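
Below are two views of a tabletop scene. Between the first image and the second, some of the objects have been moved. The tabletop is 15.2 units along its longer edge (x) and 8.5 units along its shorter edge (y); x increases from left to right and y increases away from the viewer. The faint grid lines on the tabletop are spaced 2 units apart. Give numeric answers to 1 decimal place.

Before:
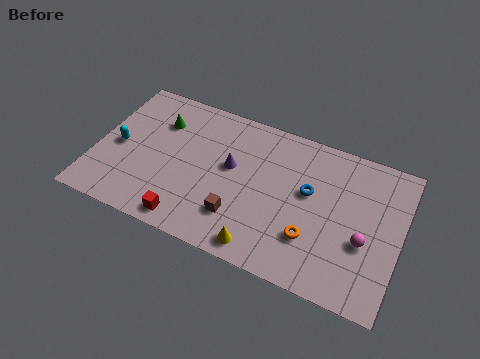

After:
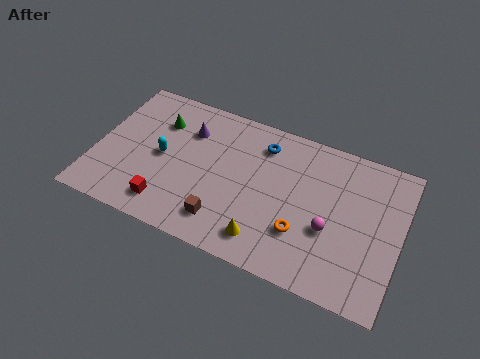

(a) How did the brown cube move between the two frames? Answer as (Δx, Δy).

(-0.7, -0.5)

The brown cube was at about (7.4, 2.2) and moved to about (6.7, 1.7).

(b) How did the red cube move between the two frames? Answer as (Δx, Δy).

(-1.1, 0.5)

The red cube started near (5.0, 1.0) and ended near (3.9, 1.5).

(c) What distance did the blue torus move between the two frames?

3.1

The blue torus moved from about (10.6, 5.0) to (8.1, 6.8), a distance of √(2.5² + 1.8²) ≈ 3.1.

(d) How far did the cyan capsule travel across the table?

2.2

The cyan capsule was near (1.1, 4.0) before and (3.3, 4.2) after, so it travelled √(2.2² + 0.2²) ≈ 2.2 units.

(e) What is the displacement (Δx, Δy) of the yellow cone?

(0.1, 0.5)

The yellow cone was at about (8.7, 1.0) and moved to about (8.8, 1.5).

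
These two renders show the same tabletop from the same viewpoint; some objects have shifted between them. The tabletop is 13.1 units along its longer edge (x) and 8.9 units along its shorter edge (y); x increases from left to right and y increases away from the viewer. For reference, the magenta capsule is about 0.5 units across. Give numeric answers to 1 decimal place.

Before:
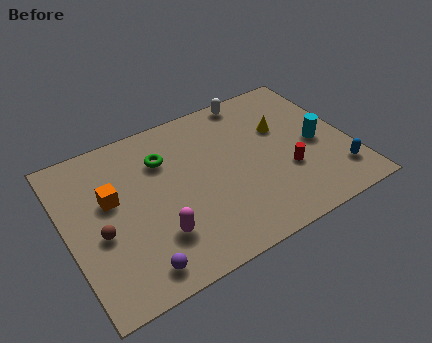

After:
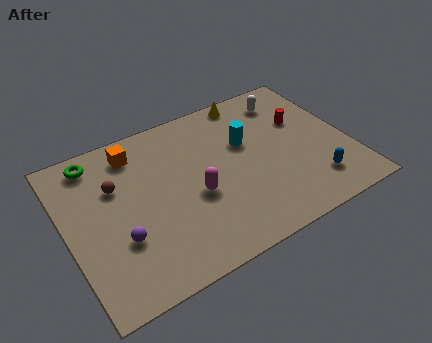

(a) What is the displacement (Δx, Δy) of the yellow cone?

(-1.1, 2.4)

From the two frames, the yellow cone sits at roughly (10.2, 5.7) before and (9.1, 8.1) after.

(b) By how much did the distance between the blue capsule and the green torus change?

+2.3

They were about 8.7 units apart before and 11.0 after — 2.3 units further apart.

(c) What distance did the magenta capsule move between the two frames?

2.4

From (3.8, 2.4) to (5.8, 3.7), the magenta capsule covered √(2.0² + 1.3²) ≈ 2.4 units.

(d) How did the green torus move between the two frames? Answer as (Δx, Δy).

(-3.0, 1.3)

From the two frames, the green torus sits at roughly (4.7, 6.4) before and (1.7, 7.7) after.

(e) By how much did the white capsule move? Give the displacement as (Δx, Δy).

(1.6, -0.8)

The white capsule started near (9.2, 8.1) and ended near (10.8, 7.3).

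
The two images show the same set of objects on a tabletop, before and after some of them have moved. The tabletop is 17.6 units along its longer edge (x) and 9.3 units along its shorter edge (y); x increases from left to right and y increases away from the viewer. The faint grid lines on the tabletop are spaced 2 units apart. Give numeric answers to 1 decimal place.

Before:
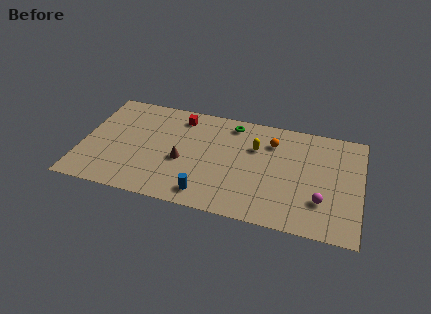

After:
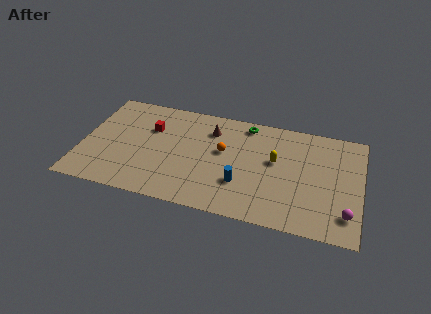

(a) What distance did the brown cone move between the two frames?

3.6

The brown cone moved from about (6.4, 3.9) to (8.0, 7.1), a distance of √(1.6² + 3.2²) ≈ 3.6.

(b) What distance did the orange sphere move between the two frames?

3.4

From (11.9, 7.0) to (8.9, 5.4), the orange sphere covered √(3.0² + 1.6²) ≈ 3.4 units.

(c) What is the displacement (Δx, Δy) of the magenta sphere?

(1.6, -0.7)

The magenta sphere started near (15.2, 2.7) and ended near (16.8, 2.0).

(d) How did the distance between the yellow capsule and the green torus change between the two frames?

+1.1

The distance was about 2.3 in the first image and 3.4 in the second, so they moved 1.1 units further apart.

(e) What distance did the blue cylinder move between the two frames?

2.6

From (8.1, 1.4) to (10.2, 2.9), the blue cylinder covered √(2.1² + 1.5²) ≈ 2.6 units.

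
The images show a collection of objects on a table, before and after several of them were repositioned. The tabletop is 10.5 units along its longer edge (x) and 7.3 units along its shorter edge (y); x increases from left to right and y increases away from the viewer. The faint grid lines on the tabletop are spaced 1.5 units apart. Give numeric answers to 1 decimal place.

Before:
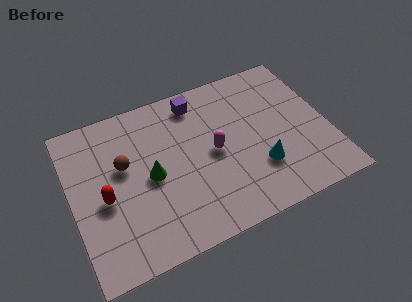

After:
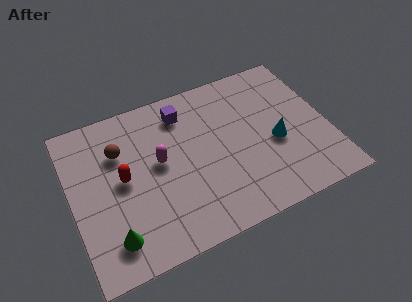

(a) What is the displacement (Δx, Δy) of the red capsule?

(0.8, 0.6)

The red capsule started near (1.3, 3.2) and ended near (2.1, 3.8).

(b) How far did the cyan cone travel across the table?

1.2

From (7.5, 2.2) to (8.3, 3.1), the cyan cone covered √(0.8² + 0.9²) ≈ 1.2 units.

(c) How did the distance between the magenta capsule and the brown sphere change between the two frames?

-1.8

The distance was about 3.7 in the first image and 1.9 in the second, so they moved 1.8 units closer together.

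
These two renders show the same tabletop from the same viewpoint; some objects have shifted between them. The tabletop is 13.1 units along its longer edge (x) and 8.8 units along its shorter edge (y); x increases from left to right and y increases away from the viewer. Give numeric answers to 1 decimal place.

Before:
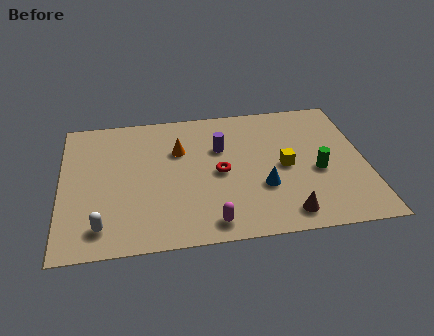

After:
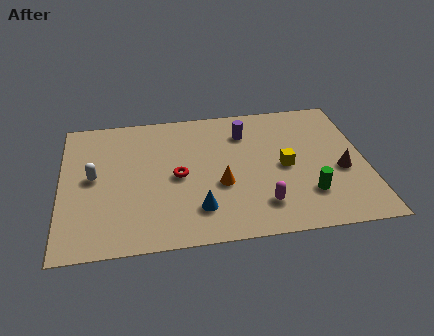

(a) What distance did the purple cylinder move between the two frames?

1.4

The purple cylinder moved from about (6.9, 5.8) to (8.0, 6.7), a distance of √(1.1² + 0.9²) ≈ 1.4.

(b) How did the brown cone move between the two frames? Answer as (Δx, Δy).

(2.5, 2.4)

The brown cone was at about (9.5, 1.2) and moved to about (12.0, 3.6).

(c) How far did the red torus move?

1.8

From (6.8, 4.2) to (5.0, 4.2), the red torus covered √(1.8² + 0.0²) ≈ 1.8 units.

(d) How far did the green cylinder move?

1.5

The green cylinder moved from about (11.0, 3.7) to (10.5, 2.3), a distance of √(0.5² + 1.4²) ≈ 1.5.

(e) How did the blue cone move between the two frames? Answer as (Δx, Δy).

(-2.8, -1.0)

The blue cone started near (8.6, 3.0) and ended near (5.8, 2.0).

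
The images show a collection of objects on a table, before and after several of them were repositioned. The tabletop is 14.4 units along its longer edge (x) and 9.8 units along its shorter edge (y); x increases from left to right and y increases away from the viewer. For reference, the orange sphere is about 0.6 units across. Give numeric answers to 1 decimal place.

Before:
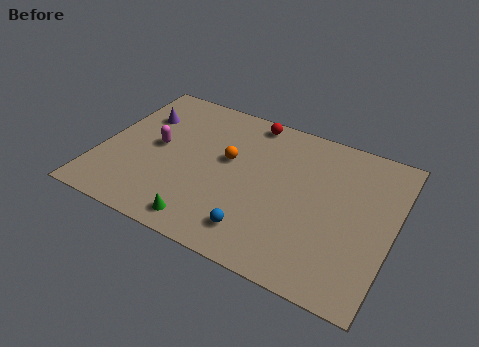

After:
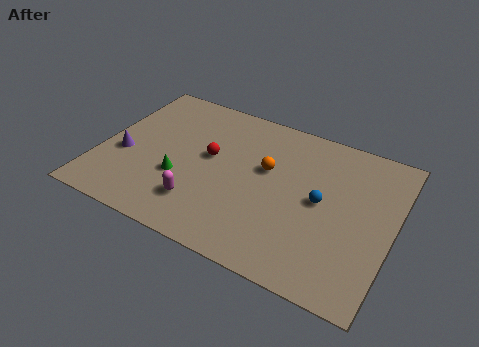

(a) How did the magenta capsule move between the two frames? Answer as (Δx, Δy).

(2.6, -2.8)

The magenta capsule started near (2.7, 5.1) and ended near (5.3, 2.3).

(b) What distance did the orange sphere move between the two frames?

1.9

From (6.2, 5.7) to (8.1, 5.9), the orange sphere covered √(1.9² + 0.2²) ≈ 1.9 units.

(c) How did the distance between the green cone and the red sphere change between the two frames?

-5.4

Before: roughly 7.7 units apart; after: 2.3. That's 5.4 units closer together.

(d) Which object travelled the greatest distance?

the blue sphere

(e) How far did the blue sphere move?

4.2

The blue sphere was near (8.2, 1.8) before and (10.9, 5.0) after, so it travelled √(2.7² + 3.2²) ≈ 4.2 units.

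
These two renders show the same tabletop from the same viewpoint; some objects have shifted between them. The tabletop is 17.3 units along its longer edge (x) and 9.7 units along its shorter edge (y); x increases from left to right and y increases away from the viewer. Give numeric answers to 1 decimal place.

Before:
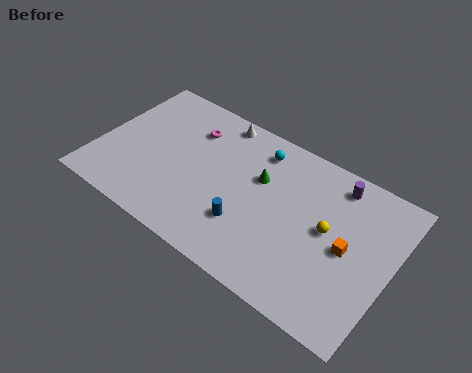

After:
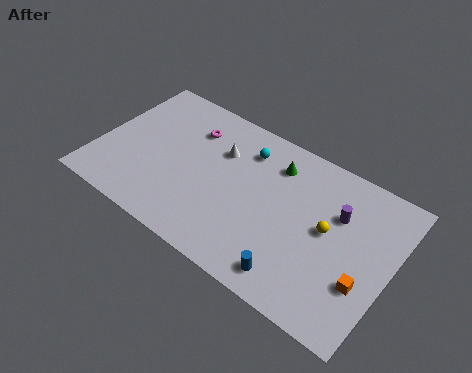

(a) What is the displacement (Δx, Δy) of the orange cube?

(1.2, -1.5)

The orange cube was at about (14.8, 4.7) and moved to about (16.0, 3.2).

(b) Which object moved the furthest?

the blue cylinder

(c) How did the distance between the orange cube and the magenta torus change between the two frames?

+1.6

They were about 10.1 units apart before and 11.7 after — 1.6 units further apart.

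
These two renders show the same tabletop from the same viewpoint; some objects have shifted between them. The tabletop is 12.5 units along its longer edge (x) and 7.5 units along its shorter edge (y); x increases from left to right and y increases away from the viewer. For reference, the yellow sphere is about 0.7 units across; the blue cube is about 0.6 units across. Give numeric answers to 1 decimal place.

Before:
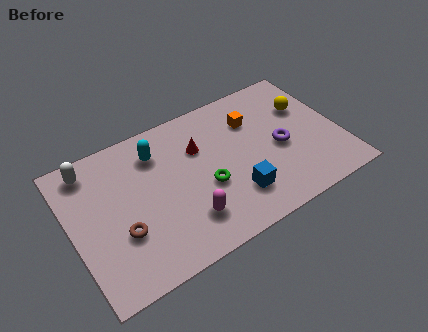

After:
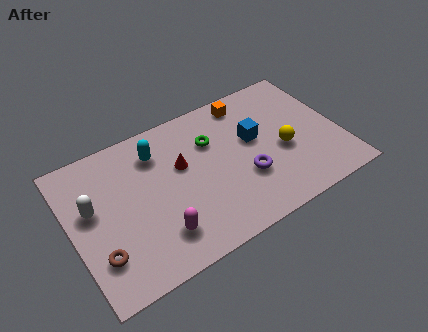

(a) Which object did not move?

the cyan capsule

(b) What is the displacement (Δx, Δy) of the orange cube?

(-0.1, 1.1)

The orange cube was at about (8.7, 5.4) and moved to about (8.6, 6.5).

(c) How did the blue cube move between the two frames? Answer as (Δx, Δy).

(1.3, 2.5)

The blue cube was at about (7.3, 1.9) and moved to about (8.6, 4.4).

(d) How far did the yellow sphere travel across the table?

2.3

From (11.2, 5.0) to (9.8, 3.2), the yellow sphere covered √(1.4² + 1.8²) ≈ 2.3 units.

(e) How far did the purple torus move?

2.0

The purple torus was near (9.7, 3.4) before and (7.9, 2.6) after, so it travelled √(1.8² + 0.8²) ≈ 2.0 units.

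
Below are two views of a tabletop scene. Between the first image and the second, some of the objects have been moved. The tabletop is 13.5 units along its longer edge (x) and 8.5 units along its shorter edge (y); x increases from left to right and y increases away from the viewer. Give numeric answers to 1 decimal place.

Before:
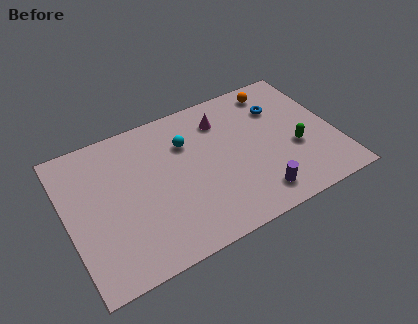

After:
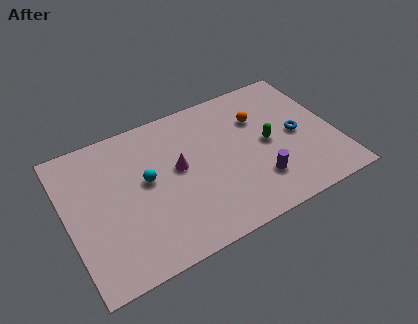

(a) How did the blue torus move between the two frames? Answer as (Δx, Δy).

(0.6, -2.0)

From the two frames, the blue torus sits at roughly (11.0, 6.1) before and (11.6, 4.1) after.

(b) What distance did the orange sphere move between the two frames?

1.8

From (11.0, 7.3) to (9.9, 5.9), the orange sphere covered √(1.1² + 1.4²) ≈ 1.8 units.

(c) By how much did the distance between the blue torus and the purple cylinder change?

-2.1

The distance was about 5.1 in the first image and 3.0 in the second, so they moved 2.1 units closer together.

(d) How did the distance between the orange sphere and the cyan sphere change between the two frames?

+1.0

They were about 5.0 units apart before and 6.0 after — 1.0 units further apart.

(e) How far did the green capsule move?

1.6

The green capsule moved from about (11.4, 3.3) to (10.1, 4.2), a distance of √(1.3² + 0.9²) ≈ 1.6.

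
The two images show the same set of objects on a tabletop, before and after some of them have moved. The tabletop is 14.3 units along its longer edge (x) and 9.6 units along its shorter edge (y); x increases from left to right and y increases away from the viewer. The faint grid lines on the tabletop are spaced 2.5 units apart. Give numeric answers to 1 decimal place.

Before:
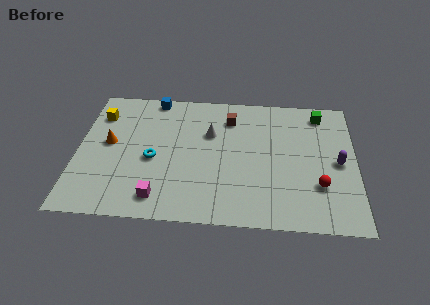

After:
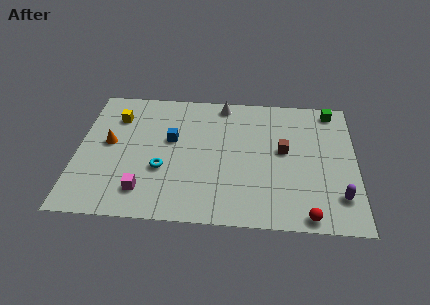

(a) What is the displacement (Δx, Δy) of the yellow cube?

(0.9, -0.1)

The yellow cube started near (1.0, 7.3) and ended near (1.9, 7.2).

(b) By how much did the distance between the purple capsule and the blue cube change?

-1.2

The distance was about 10.5 in the first image and 9.3 in the second, so they moved 1.2 units closer together.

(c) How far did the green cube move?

0.7

The green cube moved from about (12.5, 8.2) to (13.1, 8.5), a distance of √(0.6² + 0.3²) ≈ 0.7.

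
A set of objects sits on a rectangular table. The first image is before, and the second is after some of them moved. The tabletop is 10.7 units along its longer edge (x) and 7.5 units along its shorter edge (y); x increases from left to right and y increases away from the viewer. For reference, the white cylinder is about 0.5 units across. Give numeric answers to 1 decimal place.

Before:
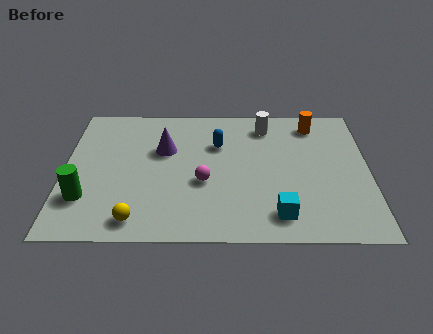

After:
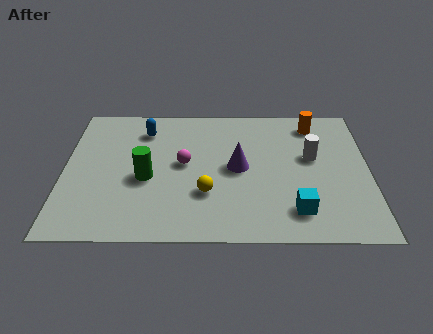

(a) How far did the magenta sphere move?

1.2

The magenta sphere was near (4.9, 3.0) before and (4.2, 4.0) after, so it travelled √(0.7² + 1.0²) ≈ 1.2 units.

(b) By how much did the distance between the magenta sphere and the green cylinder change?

-2.7

They were about 4.2 units apart before and 1.5 after — 2.7 units closer together.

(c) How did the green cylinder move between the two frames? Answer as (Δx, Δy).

(2.1, 1.1)

The green cylinder was at about (0.8, 2.1) and moved to about (2.9, 3.2).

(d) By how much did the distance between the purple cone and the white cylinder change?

-1.2

Before: roughly 3.9 units apart; after: 2.7. That's 1.2 units closer together.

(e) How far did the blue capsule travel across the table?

2.7

The blue capsule was near (5.4, 5.1) before and (2.8, 5.9) after, so it travelled √(2.6² + 0.8²) ≈ 2.7 units.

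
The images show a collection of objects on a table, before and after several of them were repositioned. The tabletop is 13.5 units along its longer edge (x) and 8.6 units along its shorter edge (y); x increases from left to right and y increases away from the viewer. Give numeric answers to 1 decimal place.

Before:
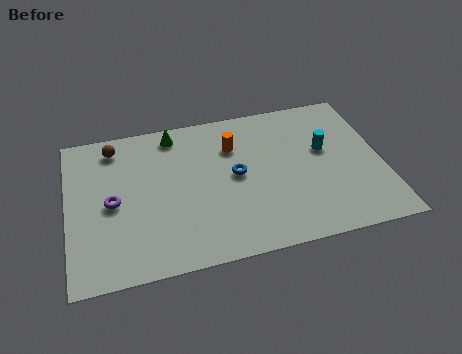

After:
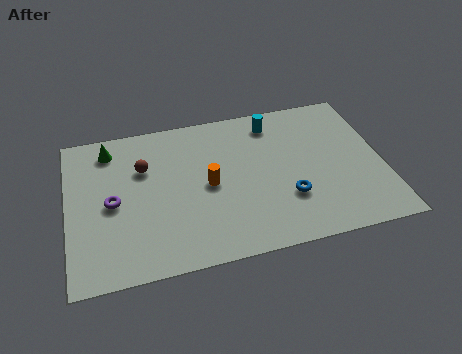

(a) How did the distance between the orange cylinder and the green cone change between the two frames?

+2.3

They were about 2.8 units apart before and 5.1 after — 2.3 units further apart.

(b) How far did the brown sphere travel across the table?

1.9

The brown sphere moved from about (2.1, 7.3) to (3.3, 5.8), a distance of √(1.2² + 1.5²) ≈ 1.9.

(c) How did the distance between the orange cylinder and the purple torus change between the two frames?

-1.6

They were about 5.7 units apart before and 4.1 after — 1.6 units closer together.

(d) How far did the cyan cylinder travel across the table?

3.0

The cyan cylinder moved from about (11.1, 5.1) to (9.0, 7.2), a distance of √(2.1² + 2.1²) ≈ 3.0.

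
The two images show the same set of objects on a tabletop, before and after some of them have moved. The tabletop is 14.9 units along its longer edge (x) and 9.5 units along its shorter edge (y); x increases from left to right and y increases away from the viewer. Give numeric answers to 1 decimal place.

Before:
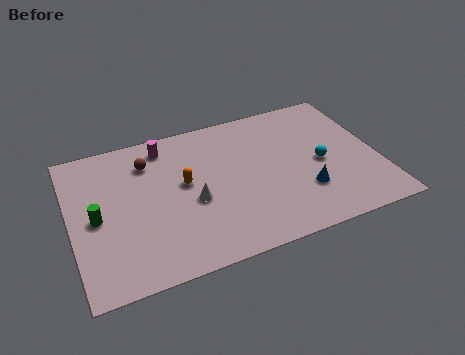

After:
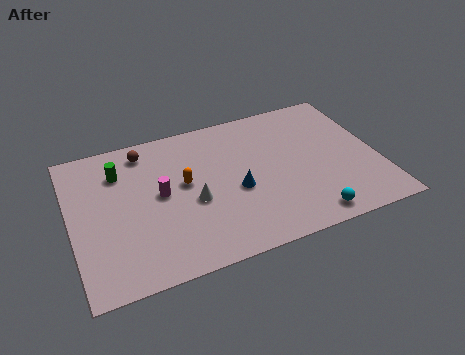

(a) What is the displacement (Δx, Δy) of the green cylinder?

(1.3, 2.6)

The green cylinder was at about (1.2, 4.5) and moved to about (2.5, 7.1).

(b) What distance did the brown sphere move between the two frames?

0.8

From (3.9, 7.3) to (3.8, 8.1), the brown sphere covered √(0.1² + 0.8²) ≈ 0.8 units.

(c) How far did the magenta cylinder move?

3.1

From (4.8, 8.1) to (4.3, 5.0), the magenta cylinder covered √(0.5² + 3.1²) ≈ 3.1 units.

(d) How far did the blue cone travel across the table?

3.4

From (11.1, 2.8) to (7.9, 4.0), the blue cone covered √(3.2² + 1.2²) ≈ 3.4 units.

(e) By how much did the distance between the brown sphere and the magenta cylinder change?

+1.9

Before: roughly 1.2 units apart; after: 3.1. That's 1.9 units further apart.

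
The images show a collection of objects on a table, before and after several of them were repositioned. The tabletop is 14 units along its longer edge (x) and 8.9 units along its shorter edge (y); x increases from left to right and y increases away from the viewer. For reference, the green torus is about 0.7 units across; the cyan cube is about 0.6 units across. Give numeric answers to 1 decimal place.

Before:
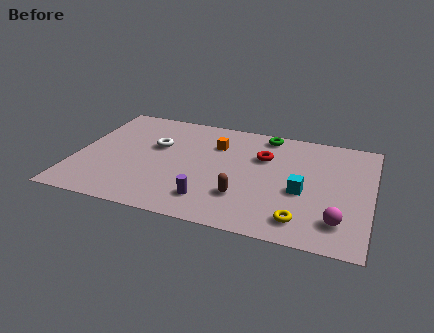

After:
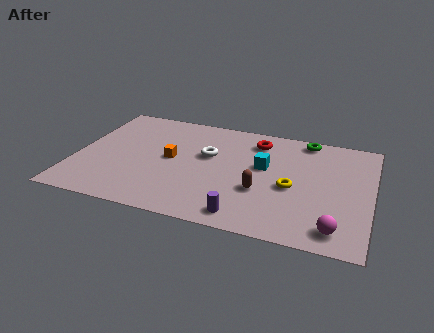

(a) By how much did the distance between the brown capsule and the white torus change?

-1.8

Before: roughly 5.3 units apart; after: 3.5. That's 1.8 units closer together.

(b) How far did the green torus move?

1.9

The green torus moved from about (8.8, 7.9) to (10.7, 8.0), a distance of √(1.9² + 0.1²) ≈ 1.9.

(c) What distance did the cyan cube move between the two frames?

2.4

From (10.8, 3.7) to (8.9, 5.2), the cyan cube covered √(1.9² + 1.5²) ≈ 2.4 units.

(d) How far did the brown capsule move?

1.1

From (8.1, 2.5) to (8.9, 3.2), the brown capsule covered √(0.8² + 0.7²) ≈ 1.1 units.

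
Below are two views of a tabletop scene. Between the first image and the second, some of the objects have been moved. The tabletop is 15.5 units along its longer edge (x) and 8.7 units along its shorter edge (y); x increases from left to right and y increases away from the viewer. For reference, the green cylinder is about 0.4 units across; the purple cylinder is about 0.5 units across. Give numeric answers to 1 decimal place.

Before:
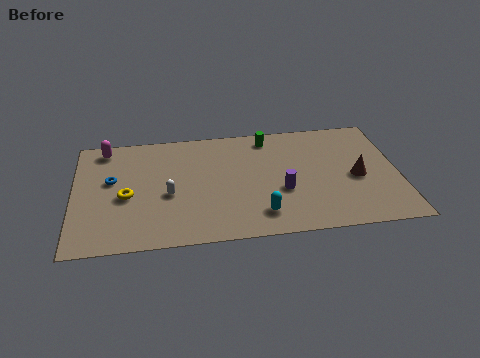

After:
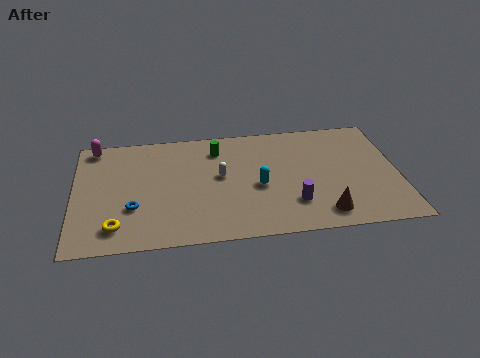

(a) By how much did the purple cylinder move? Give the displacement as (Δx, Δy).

(0.5, -1.0)

From the two frames, the purple cylinder sits at roughly (9.9, 3.3) before and (10.4, 2.3) after.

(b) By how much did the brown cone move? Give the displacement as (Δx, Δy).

(-1.7, -2.5)

The brown cone was at about (13.5, 3.9) and moved to about (11.8, 1.4).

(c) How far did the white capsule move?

2.7

From (4.5, 3.7) to (7.0, 4.8), the white capsule covered √(2.5² + 1.1²) ≈ 2.7 units.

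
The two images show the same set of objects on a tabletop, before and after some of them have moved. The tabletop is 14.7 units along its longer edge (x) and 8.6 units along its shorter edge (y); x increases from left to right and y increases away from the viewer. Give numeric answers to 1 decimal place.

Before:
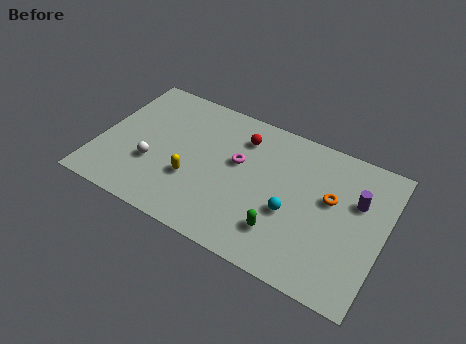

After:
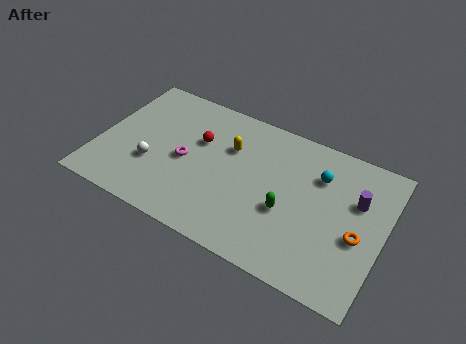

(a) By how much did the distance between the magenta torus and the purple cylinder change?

+2.7

The distance was about 6.1 in the first image and 8.8 in the second, so they moved 2.7 units further apart.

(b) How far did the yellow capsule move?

3.2

The yellow capsule was near (5.0, 3.0) before and (6.6, 5.8) after, so it travelled √(1.6² + 2.8²) ≈ 3.2 units.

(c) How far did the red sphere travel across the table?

2.4

The red sphere moved from about (7.1, 6.7) to (5.0, 5.5), a distance of √(2.1² + 1.2²) ≈ 2.4.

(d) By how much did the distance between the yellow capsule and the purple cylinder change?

-2.0

The distance was about 8.6 in the first image and 6.6 in the second, so they moved 2.0 units closer together.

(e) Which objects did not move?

the purple cylinder and the white sphere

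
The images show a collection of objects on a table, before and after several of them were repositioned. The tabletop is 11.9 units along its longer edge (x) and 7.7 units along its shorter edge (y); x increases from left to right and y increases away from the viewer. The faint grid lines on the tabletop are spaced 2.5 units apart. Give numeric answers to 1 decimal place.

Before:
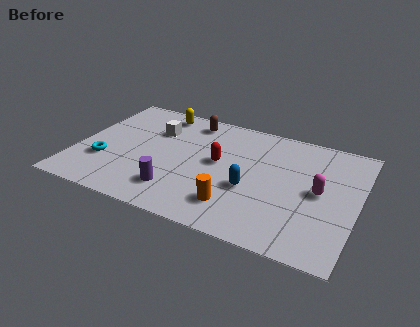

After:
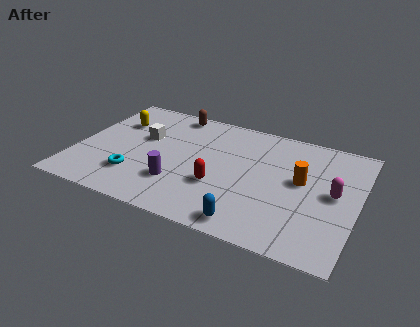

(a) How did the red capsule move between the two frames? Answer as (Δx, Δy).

(0.2, -1.5)

From the two frames, the red capsule sits at roughly (6.0, 4.2) before and (6.2, 2.7) after.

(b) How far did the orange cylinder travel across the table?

3.6

The orange cylinder moved from about (7.0, 1.7) to (9.5, 4.3), a distance of √(2.5² + 2.6²) ≈ 3.6.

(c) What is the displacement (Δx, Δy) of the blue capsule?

(0.2, -2.1)

From the two frames, the blue capsule sits at roughly (7.5, 3.0) before and (7.7, 0.9) after.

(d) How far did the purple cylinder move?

0.5

The purple cylinder was near (4.5, 1.7) before and (4.5, 2.2) after, so it travelled √(0.0² + 0.5²) ≈ 0.5 units.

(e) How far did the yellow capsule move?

2.1

The yellow capsule was near (3.1, 6.7) before and (1.4, 5.4) after, so it travelled √(1.7² + 1.3²) ≈ 2.1 units.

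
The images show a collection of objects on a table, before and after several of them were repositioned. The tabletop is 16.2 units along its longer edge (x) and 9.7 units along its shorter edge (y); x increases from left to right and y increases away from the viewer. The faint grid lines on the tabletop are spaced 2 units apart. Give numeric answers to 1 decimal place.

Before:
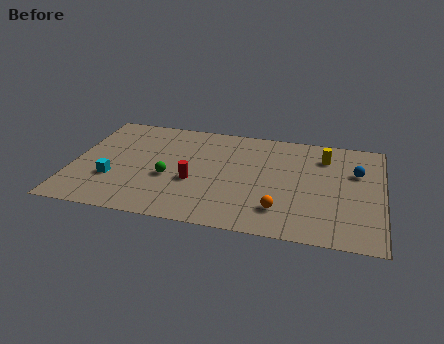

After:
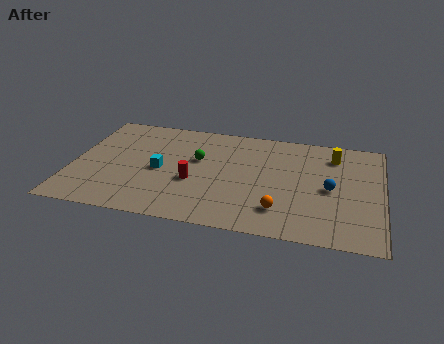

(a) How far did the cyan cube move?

2.7

From (2.2, 3.2) to (4.6, 4.5), the cyan cube covered √(2.4² + 1.3²) ≈ 2.7 units.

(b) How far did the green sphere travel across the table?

2.4

The green sphere was near (5.1, 3.9) before and (6.5, 5.9) after, so it travelled √(1.4² + 2.0²) ≈ 2.4 units.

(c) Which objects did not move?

the red cylinder and the orange sphere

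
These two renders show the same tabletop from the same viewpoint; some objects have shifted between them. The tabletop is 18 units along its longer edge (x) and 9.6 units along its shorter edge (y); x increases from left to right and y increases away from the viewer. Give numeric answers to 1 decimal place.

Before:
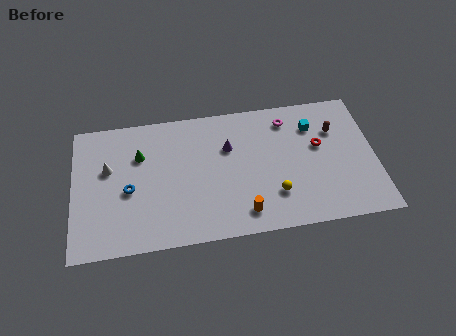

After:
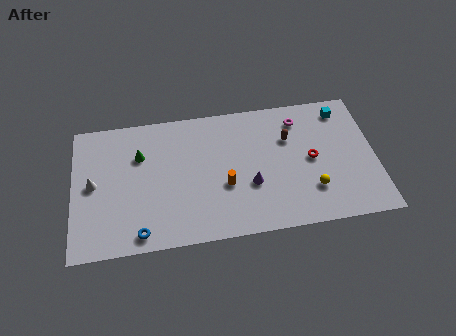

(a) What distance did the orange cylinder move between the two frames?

2.3

From (10.0, 1.6) to (9.0, 3.7), the orange cylinder covered √(1.0² + 2.1²) ≈ 2.3 units.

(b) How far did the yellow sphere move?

2.2

From (11.9, 2.6) to (14.1, 2.6), the yellow sphere covered √(2.2² + 0.0²) ≈ 2.2 units.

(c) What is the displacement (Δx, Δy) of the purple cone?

(1.2, -2.9)

The purple cone started near (9.3, 6.4) and ended near (10.5, 3.5).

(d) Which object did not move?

the green cone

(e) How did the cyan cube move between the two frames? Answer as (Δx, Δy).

(1.8, 0.9)

From the two frames, the cyan cube sits at roughly (14.4, 7.2) before and (16.2, 8.1) after.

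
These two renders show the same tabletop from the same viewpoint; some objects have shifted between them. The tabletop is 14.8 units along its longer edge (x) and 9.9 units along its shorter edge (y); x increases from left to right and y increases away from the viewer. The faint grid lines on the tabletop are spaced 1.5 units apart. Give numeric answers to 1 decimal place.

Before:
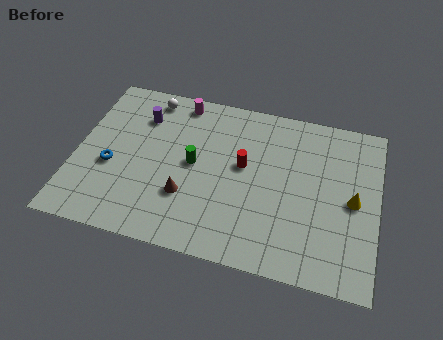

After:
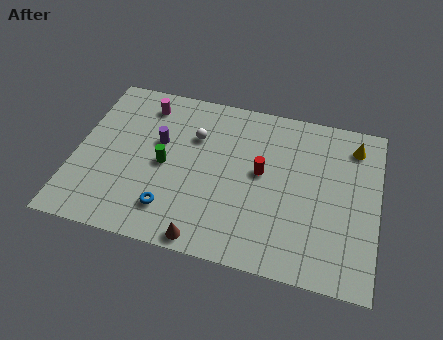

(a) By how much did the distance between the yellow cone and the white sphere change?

-3.1

The distance was about 11.0 in the first image and 7.9 in the second, so they moved 3.1 units closer together.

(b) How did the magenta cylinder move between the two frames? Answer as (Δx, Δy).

(-1.7, -0.6)

The magenta cylinder was at about (4.8, 8.8) and moved to about (3.1, 8.2).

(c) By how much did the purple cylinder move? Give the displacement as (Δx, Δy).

(1.0, -1.4)

The purple cylinder was at about (3.0, 7.4) and moved to about (4.0, 6.0).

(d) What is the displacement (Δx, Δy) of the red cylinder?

(0.9, -0.2)

The red cylinder was at about (8.2, 5.6) and moved to about (9.1, 5.4).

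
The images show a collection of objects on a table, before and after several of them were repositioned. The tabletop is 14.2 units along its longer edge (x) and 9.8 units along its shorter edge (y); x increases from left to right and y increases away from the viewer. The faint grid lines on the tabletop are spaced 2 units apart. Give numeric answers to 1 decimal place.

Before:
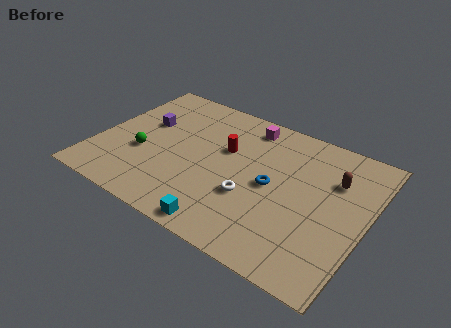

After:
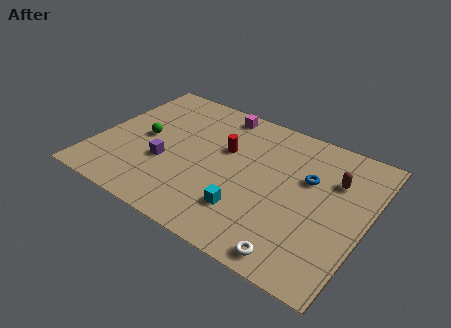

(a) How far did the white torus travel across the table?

3.8

From (8.4, 3.5) to (11.2, 1.0), the white torus covered √(2.8² + 2.5²) ≈ 3.8 units.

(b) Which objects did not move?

the red cylinder and the brown capsule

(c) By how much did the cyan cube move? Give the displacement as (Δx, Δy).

(0.9, 1.6)

The cyan cube started near (7.5, 0.9) and ended near (8.4, 2.5).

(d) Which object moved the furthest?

the white torus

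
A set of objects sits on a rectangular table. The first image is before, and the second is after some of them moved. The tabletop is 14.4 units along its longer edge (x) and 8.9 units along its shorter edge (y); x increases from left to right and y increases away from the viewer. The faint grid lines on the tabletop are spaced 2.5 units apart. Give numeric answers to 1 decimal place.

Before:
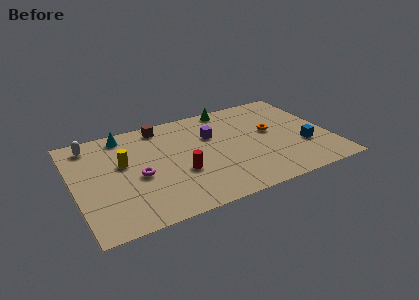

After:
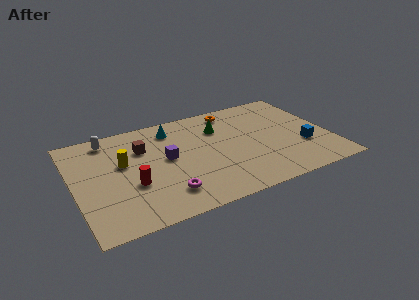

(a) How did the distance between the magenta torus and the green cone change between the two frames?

-1.3

Before: roughly 7.1 units apart; after: 5.8. That's 1.3 units closer together.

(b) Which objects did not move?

the blue cube and the yellow cylinder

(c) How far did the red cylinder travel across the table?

2.7

From (5.8, 3.3) to (3.1, 3.3), the red cylinder covered √(2.7² + 0.0²) ≈ 2.7 units.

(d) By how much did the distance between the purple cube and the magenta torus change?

-1.9

Before: roughly 4.8 units apart; after: 2.9. That's 1.9 units closer together.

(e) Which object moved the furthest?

the orange torus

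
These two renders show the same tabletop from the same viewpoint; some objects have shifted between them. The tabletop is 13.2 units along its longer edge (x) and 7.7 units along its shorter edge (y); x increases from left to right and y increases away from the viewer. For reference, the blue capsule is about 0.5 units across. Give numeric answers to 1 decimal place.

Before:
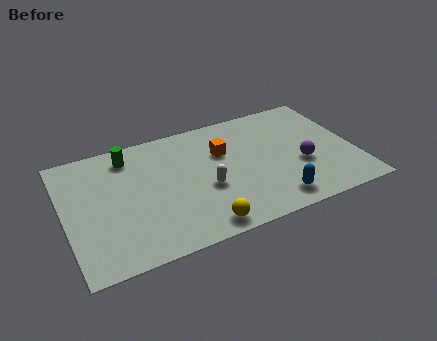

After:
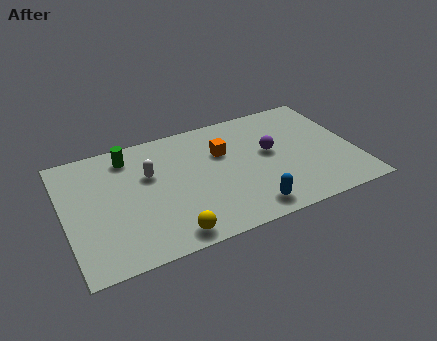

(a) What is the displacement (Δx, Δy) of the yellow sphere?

(-1.4, 0.0)

From the two frames, the yellow sphere sits at roughly (5.8, 0.9) before and (4.4, 0.9) after.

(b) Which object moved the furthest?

the white capsule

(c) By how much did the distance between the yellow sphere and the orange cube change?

+0.6

They were about 4.5 units apart before and 5.1 after — 0.6 units further apart.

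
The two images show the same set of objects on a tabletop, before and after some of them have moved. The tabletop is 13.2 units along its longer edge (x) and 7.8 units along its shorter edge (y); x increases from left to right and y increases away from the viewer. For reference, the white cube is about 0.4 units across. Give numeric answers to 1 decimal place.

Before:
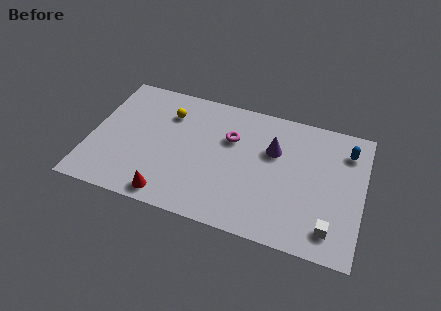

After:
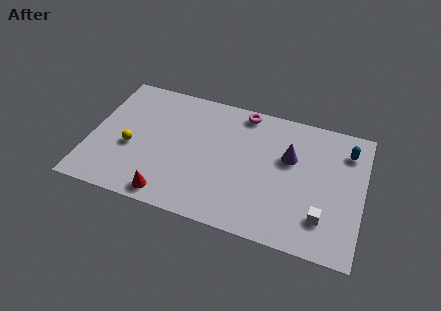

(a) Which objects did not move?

the red cone and the blue capsule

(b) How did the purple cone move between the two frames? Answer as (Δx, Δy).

(0.8, -0.2)

The purple cone was at about (8.8, 5.1) and moved to about (9.6, 4.9).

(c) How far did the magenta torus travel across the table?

1.9

From (6.7, 5.2) to (7.2, 7.0), the magenta torus covered √(0.5² + 1.8²) ≈ 1.9 units.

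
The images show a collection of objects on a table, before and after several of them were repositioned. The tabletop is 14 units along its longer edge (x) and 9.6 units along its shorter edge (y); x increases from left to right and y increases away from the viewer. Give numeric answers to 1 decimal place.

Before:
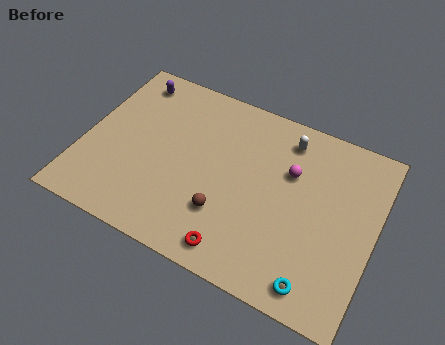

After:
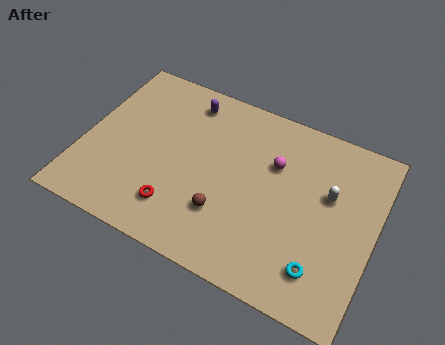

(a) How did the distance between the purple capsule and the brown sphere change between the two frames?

-1.7

The distance was about 7.6 in the first image and 5.9 in the second, so they moved 1.7 units closer together.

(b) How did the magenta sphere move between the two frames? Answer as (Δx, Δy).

(-0.8, 0.1)

The magenta sphere started near (9.8, 6.3) and ended near (9.0, 6.4).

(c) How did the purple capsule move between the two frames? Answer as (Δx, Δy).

(2.8, -0.1)

From the two frames, the purple capsule sits at roughly (1.7, 8.2) before and (4.5, 8.1) after.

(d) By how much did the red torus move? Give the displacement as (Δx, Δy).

(-3.0, 0.9)

The red torus was at about (7.9, 1.2) and moved to about (4.9, 2.1).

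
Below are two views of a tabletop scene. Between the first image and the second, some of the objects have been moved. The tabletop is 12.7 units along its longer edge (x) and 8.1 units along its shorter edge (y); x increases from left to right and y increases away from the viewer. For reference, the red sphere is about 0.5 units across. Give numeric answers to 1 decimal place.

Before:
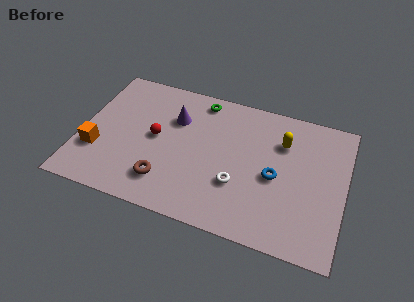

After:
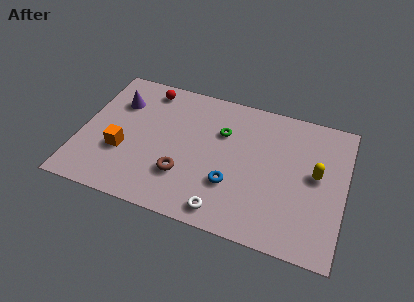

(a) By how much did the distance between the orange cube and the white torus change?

-1.4

The distance was about 6.8 in the first image and 5.4 in the second, so they moved 1.4 units closer together.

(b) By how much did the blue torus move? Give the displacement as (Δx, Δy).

(-2.0, -1.1)

The blue torus started near (9.4, 3.7) and ended near (7.4, 2.6).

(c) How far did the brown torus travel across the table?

1.0

From (4.3, 1.8) to (5.1, 2.4), the brown torus covered √(0.8² + 0.6²) ≈ 1.0 units.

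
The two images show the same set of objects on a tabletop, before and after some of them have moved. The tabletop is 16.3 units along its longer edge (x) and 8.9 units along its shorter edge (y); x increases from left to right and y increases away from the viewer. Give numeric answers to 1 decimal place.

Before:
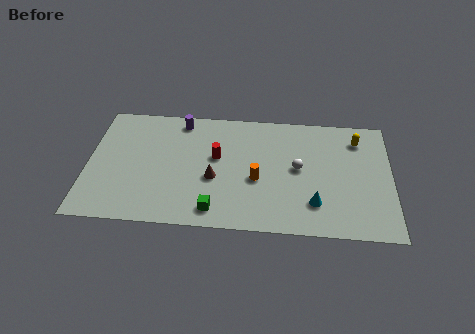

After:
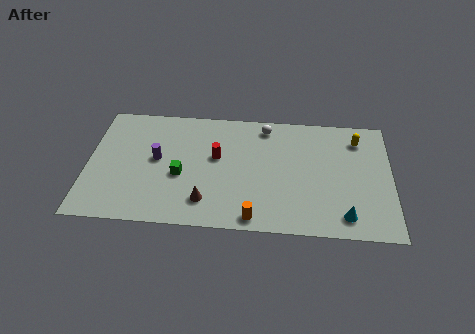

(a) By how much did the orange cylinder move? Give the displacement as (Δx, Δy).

(-0.1, -2.8)

The orange cylinder was at about (9.1, 3.7) and moved to about (9.0, 0.9).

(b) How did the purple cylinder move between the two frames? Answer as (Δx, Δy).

(-1.2, -3.0)

From the two frames, the purple cylinder sits at roughly (4.9, 7.8) before and (3.7, 4.8) after.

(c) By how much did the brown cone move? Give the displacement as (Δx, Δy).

(-0.4, -1.7)

The brown cone started near (6.8, 3.6) and ended near (6.4, 1.9).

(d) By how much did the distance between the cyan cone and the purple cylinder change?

+1.5

Before: roughly 9.2 units apart; after: 10.7. That's 1.5 units further apart.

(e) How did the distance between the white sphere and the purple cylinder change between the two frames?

-0.6

The distance was about 7.1 in the first image and 6.5 in the second, so they moved 0.6 units closer together.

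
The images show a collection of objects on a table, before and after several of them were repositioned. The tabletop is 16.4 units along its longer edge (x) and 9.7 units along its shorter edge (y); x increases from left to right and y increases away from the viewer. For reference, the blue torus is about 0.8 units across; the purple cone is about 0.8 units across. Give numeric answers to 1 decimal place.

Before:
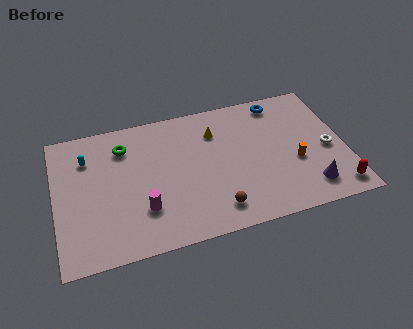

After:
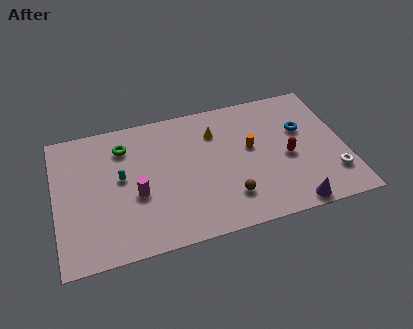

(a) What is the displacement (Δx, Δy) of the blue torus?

(1.1, -2.4)

The blue torus started near (13.0, 8.5) and ended near (14.1, 6.1).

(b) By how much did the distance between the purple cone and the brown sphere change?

-1.6

Before: roughly 5.3 units apart; after: 3.7. That's 1.6 units closer together.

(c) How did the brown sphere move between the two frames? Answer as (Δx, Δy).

(0.8, 0.6)

The brown sphere started near (8.8, 1.7) and ended near (9.6, 2.3).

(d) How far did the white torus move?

1.9

From (15.4, 4.3) to (15.5, 2.4), the white torus covered √(0.1² + 1.9²) ≈ 1.9 units.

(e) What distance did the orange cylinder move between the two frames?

2.9

From (13.5, 3.8) to (11.1, 5.5), the orange cylinder covered √(2.4² + 1.7²) ≈ 2.9 units.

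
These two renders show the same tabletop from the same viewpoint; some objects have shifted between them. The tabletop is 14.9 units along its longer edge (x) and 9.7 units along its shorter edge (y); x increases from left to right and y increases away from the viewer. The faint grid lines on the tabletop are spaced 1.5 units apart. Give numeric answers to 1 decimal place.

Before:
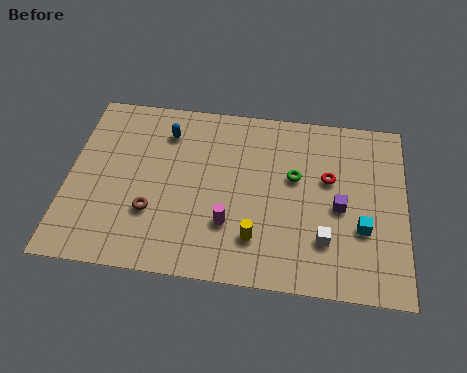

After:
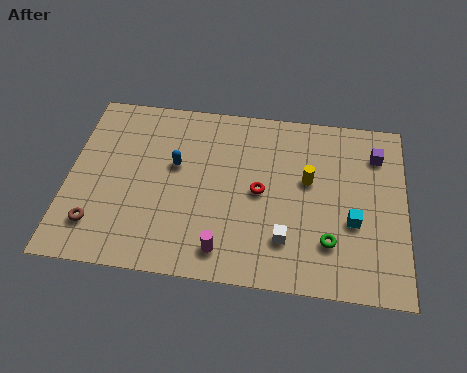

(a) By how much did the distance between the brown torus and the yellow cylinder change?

+5.2

The distance was about 4.7 in the first image and 9.9 in the second, so they moved 5.2 units further apart.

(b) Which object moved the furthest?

the yellow cylinder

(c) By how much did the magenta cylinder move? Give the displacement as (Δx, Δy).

(-0.2, -1.4)

From the two frames, the magenta cylinder sits at roughly (7.2, 2.9) before and (7.0, 1.5) after.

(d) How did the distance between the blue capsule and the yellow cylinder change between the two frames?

-0.9

They were about 6.8 units apart before and 5.9 after — 0.9 units closer together.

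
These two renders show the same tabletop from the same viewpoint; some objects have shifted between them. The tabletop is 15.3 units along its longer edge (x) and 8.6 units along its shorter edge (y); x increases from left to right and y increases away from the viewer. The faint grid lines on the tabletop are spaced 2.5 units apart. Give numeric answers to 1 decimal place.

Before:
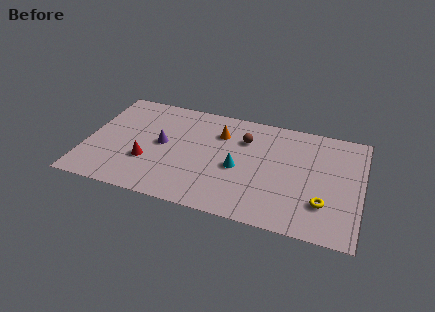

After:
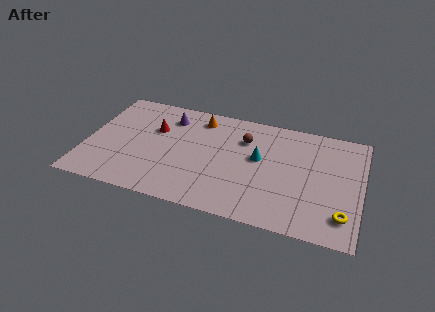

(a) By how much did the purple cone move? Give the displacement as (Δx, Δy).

(0.2, 2.3)

The purple cone was at about (4.2, 4.5) and moved to about (4.4, 6.8).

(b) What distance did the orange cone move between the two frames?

1.5

The orange cone moved from about (7.3, 6.3) to (6.1, 7.2), a distance of √(1.2² + 0.9²) ≈ 1.5.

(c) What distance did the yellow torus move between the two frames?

1.3

The yellow torus was near (13.3, 2.4) before and (14.4, 1.8) after, so it travelled √(1.1² + 0.6²) ≈ 1.3 units.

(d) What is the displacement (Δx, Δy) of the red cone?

(0.2, 2.7)

From the two frames, the red cone sits at roughly (3.5, 2.9) before and (3.7, 5.6) after.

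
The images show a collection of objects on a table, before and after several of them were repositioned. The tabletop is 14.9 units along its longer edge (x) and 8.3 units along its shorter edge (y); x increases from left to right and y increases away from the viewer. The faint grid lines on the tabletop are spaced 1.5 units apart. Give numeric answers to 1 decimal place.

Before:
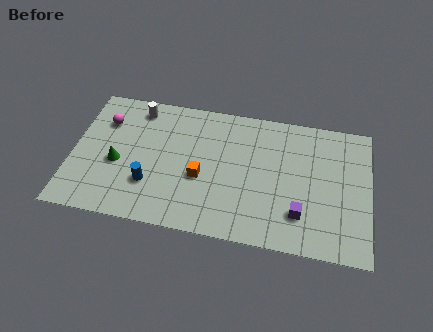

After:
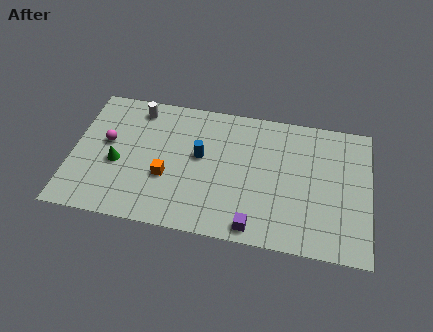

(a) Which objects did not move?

the green cone and the white cylinder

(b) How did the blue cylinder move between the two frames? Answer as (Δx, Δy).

(2.4, 2.2)

From the two frames, the blue cylinder sits at roughly (4.0, 2.5) before and (6.4, 4.7) after.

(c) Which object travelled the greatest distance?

the blue cylinder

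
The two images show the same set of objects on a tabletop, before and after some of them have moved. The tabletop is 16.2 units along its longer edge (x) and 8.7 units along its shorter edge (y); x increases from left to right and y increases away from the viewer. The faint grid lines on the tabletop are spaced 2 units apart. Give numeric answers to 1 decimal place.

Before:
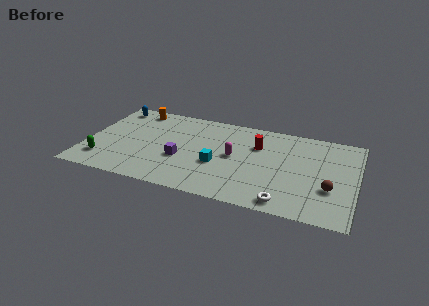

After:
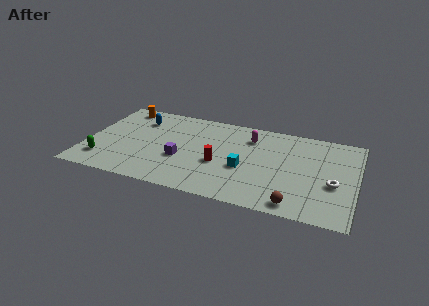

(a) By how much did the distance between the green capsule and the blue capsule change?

-0.6

The distance was about 5.6 in the first image and 5.0 in the second, so they moved 0.6 units closer together.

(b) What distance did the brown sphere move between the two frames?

2.8

From (14.7, 3.0) to (12.8, 1.0), the brown sphere covered √(1.9² + 2.0²) ≈ 2.8 units.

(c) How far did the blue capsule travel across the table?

1.9

The blue capsule was near (1.2, 7.5) before and (2.9, 6.6) after, so it travelled √(1.7² + 0.9²) ≈ 1.9 units.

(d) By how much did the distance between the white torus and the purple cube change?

+2.3

Before: roughly 6.8 units apart; after: 9.1. That's 2.3 units further apart.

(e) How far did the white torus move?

3.7

The white torus was near (12.2, 1.0) before and (14.9, 3.5) after, so it travelled √(2.7² + 2.5²) ≈ 3.7 units.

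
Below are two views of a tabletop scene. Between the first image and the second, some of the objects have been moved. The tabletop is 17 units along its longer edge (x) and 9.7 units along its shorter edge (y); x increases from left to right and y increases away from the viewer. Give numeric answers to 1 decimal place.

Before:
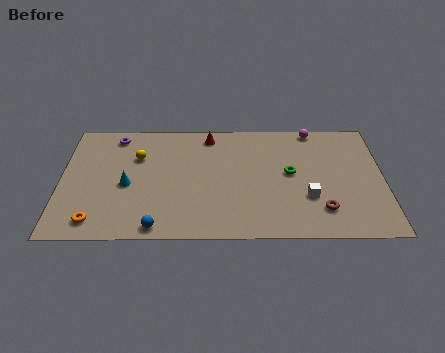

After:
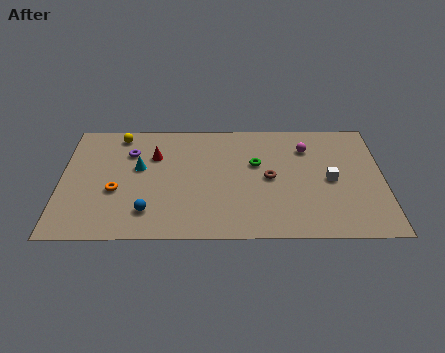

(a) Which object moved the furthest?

the brown torus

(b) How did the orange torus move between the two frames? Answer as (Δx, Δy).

(1.0, 2.4)

The orange torus was at about (1.9, 1.4) and moved to about (2.9, 3.8).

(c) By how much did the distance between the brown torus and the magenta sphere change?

-3.5

The distance was about 6.7 in the first image and 3.2 in the second, so they moved 3.5 units closer together.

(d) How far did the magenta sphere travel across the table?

1.6

The magenta sphere was near (13.4, 8.9) before and (13.0, 7.3) after, so it travelled √(0.4² + 1.6²) ≈ 1.6 units.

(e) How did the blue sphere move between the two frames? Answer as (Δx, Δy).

(-0.5, 1.2)

The blue sphere was at about (5.1, 0.9) and moved to about (4.6, 2.1).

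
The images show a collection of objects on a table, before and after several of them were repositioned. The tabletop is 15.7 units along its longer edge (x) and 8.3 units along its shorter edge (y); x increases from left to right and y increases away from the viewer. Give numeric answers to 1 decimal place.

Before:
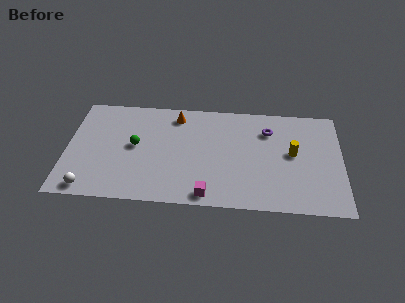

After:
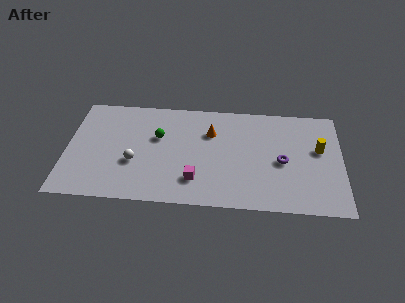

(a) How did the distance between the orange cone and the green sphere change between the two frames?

-0.4

The distance was about 3.5 in the first image and 3.1 in the second, so they moved 0.4 units closer together.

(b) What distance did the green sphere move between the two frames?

1.5

The green sphere moved from about (3.9, 4.4) to (5.2, 5.2), a distance of √(1.3² + 0.8²) ≈ 1.5.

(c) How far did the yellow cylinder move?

1.6

The yellow cylinder moved from about (12.9, 4.5) to (14.4, 4.9), a distance of √(1.5² + 0.4²) ≈ 1.6.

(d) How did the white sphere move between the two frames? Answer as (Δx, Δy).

(2.5, 2.2)

From the two frames, the white sphere sits at roughly (1.4, 0.9) before and (3.9, 3.1) after.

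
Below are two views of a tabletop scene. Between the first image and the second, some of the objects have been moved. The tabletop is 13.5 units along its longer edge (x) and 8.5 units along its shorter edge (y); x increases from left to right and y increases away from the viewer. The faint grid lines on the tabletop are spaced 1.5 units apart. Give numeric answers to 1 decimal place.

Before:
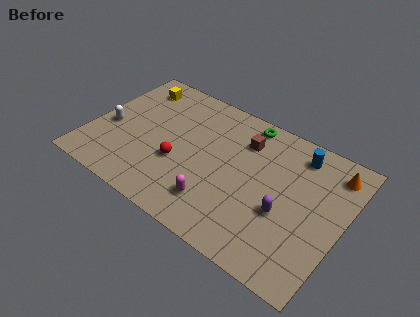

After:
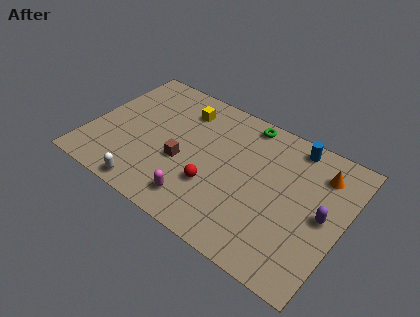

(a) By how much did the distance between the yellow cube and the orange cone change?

-3.4

The distance was about 10.9 in the first image and 7.5 in the second, so they moved 3.4 units closer together.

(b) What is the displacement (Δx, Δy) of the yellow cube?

(2.8, -0.3)

The yellow cube started near (1.7, 7.0) and ended near (4.5, 6.7).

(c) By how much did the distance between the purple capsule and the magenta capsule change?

+3.1

The distance was about 3.7 in the first image and 6.8 in the second, so they moved 3.1 units further apart.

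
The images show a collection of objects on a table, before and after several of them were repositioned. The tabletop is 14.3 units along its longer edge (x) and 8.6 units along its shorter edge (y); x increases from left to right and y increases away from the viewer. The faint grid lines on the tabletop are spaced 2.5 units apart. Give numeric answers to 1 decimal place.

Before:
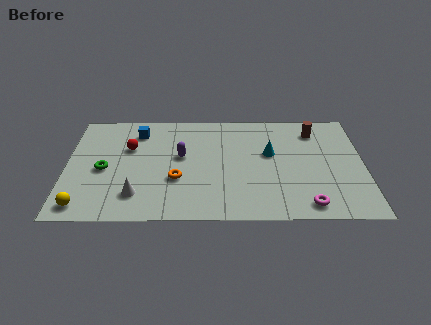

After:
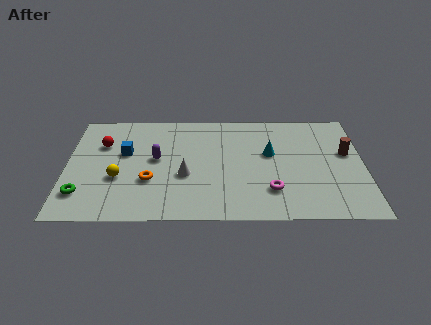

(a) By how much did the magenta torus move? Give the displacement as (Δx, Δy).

(-1.7, 1.1)

From the two frames, the magenta torus sits at roughly (11.5, 1.1) before and (9.8, 2.2) after.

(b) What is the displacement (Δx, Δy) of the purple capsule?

(-1.2, -0.2)

The purple capsule started near (5.5, 4.9) and ended near (4.3, 4.7).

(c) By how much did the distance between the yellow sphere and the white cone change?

+0.6

They were about 2.6 units apart before and 3.2 after — 0.6 units further apart.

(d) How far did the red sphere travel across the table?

1.3

The red sphere was near (3.0, 5.6) before and (1.7, 5.9) after, so it travelled √(1.3² + 0.3²) ≈ 1.3 units.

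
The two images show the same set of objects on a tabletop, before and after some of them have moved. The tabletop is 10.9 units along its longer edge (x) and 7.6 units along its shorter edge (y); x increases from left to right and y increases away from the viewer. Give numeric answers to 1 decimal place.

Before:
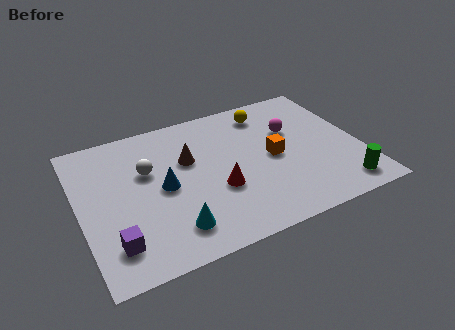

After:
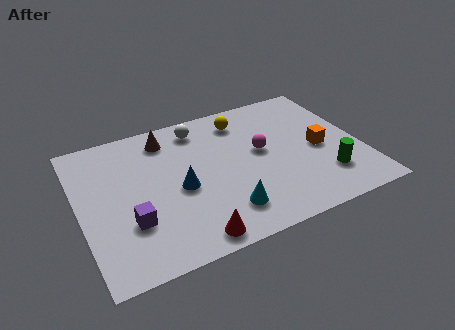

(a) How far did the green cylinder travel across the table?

0.9

From (9.8, 1.1) to (9.3, 1.9), the green cylinder covered √(0.5² + 0.8²) ≈ 0.9 units.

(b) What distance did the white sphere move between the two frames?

2.7

From (2.7, 4.8) to (4.9, 6.4), the white sphere covered √(2.2² + 1.6²) ≈ 2.7 units.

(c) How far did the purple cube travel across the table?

1.1

The purple cube moved from about (1.1, 1.6) to (1.8, 2.4), a distance of √(0.7² + 0.8²) ≈ 1.1.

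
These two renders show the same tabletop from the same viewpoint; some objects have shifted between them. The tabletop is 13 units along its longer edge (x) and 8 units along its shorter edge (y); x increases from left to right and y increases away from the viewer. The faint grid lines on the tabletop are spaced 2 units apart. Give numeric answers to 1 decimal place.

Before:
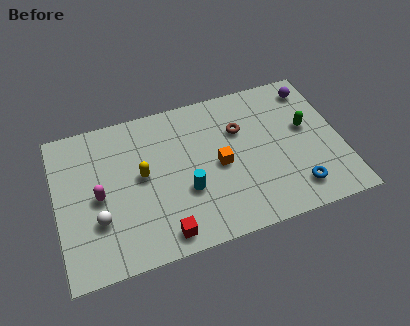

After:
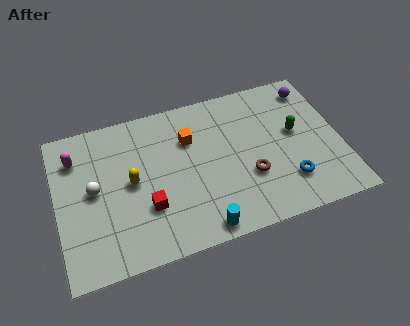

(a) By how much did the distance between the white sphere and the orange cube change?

-1.0

The distance was about 5.7 in the first image and 4.7 in the second, so they moved 1.0 units closer together.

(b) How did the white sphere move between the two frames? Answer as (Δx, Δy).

(-0.1, 1.6)

From the two frames, the white sphere sits at roughly (1.8, 2.6) before and (1.7, 4.2) after.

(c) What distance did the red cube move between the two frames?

1.7

The red cube moved from about (4.6, 1.0) to (4.0, 2.6), a distance of √(0.6² + 1.6²) ≈ 1.7.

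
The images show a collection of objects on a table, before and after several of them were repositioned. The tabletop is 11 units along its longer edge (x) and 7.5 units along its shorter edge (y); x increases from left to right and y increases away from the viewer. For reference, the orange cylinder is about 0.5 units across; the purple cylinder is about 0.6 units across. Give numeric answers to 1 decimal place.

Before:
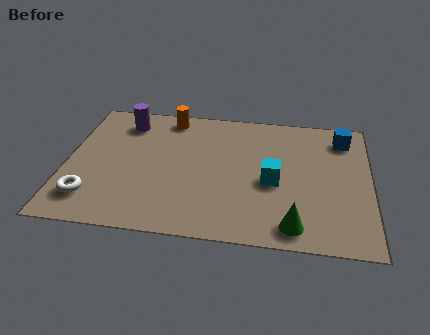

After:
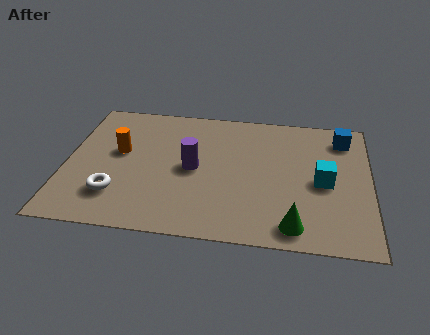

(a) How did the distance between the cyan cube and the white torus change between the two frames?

+0.9

They were about 6.7 units apart before and 7.6 after — 0.9 units further apart.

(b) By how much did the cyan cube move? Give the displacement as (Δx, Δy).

(1.8, 0.2)

The cyan cube started near (7.5, 3.3) and ended near (9.3, 3.5).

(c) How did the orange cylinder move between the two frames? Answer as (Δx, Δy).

(-1.7, -2.3)

From the two frames, the orange cylinder sits at roughly (3.6, 6.6) before and (1.9, 4.3) after.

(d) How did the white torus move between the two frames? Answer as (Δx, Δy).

(0.9, 0.3)

From the two frames, the white torus sits at roughly (1.0, 1.6) before and (1.9, 1.9) after.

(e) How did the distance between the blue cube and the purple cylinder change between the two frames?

-2.1

Before: roughly 8.0 units apart; after: 5.9. That's 2.1 units closer together.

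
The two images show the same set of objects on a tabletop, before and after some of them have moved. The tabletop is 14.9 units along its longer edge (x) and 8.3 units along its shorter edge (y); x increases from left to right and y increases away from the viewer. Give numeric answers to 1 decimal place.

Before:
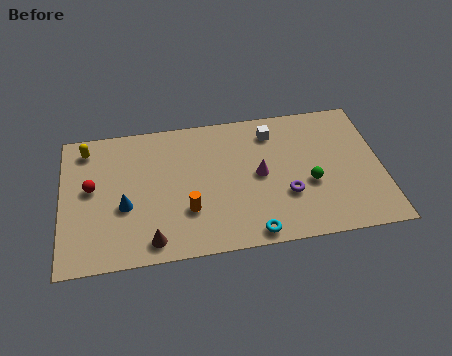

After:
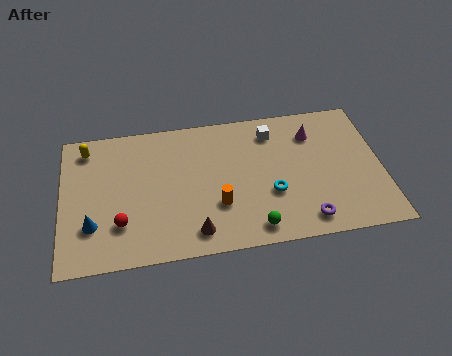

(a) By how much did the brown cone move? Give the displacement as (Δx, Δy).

(2.0, 0.2)

The brown cone started near (4.1, 1.1) and ended near (6.1, 1.3).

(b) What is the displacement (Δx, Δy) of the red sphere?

(1.3, -2.3)

The red sphere started near (1.4, 4.6) and ended near (2.7, 2.3).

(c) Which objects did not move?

the yellow capsule and the white cube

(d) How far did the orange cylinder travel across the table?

1.4

The orange cylinder was near (5.8, 2.6) before and (7.2, 2.7) after, so it travelled √(1.4² + 0.1²) ≈ 1.4 units.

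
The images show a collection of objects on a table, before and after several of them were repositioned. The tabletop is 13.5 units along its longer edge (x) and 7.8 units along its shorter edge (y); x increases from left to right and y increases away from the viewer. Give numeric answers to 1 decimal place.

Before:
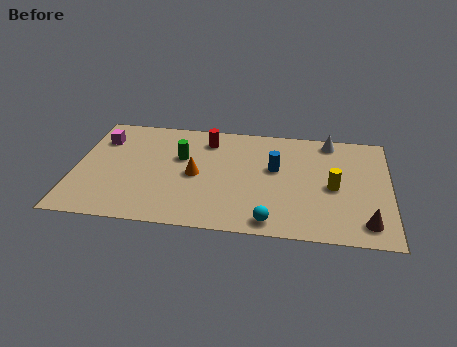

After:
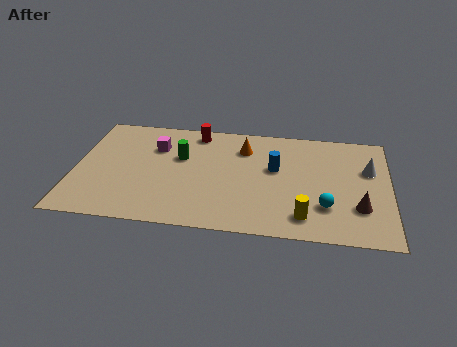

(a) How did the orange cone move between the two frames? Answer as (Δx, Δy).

(2.0, 2.2)

The orange cone started near (5.2, 3.7) and ended near (7.2, 5.9).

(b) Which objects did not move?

the blue cylinder and the green cylinder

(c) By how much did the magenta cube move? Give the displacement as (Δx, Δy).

(2.4, -0.3)

The magenta cube started near (1.0, 5.8) and ended near (3.4, 5.5).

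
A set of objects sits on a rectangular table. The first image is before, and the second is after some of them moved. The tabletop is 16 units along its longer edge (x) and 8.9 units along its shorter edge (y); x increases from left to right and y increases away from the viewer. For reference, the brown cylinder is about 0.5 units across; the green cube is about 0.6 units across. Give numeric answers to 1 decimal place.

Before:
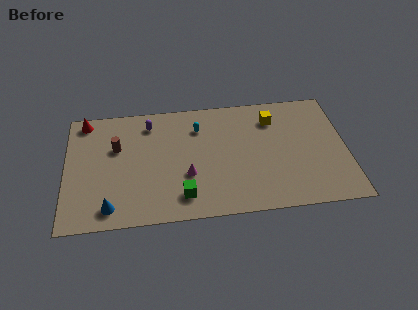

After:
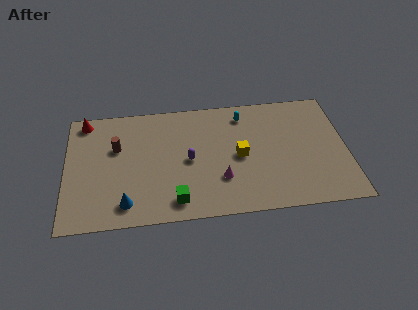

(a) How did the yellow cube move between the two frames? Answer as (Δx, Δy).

(-2.0, -2.6)

From the two frames, the yellow cube sits at roughly (11.9, 6.9) before and (9.9, 4.3) after.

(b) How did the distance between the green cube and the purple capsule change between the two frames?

-2.9

Before: roughly 5.9 units apart; after: 3.0. That's 2.9 units closer together.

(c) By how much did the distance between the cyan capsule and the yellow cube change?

-1.2

The distance was about 4.3 in the first image and 3.1 in the second, so they moved 1.2 units closer together.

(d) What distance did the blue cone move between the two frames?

0.9

The blue cone moved from about (2.5, 1.3) to (3.4, 1.5), a distance of √(0.9² + 0.2²) ≈ 0.9.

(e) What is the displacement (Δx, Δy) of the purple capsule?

(2.2, -3.0)

The purple capsule started near (4.8, 7.3) and ended near (7.0, 4.3).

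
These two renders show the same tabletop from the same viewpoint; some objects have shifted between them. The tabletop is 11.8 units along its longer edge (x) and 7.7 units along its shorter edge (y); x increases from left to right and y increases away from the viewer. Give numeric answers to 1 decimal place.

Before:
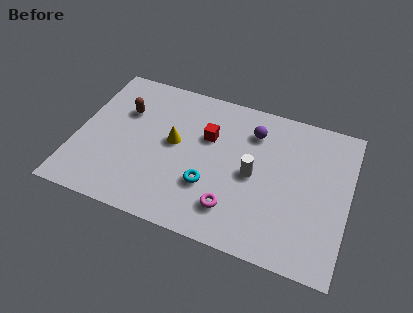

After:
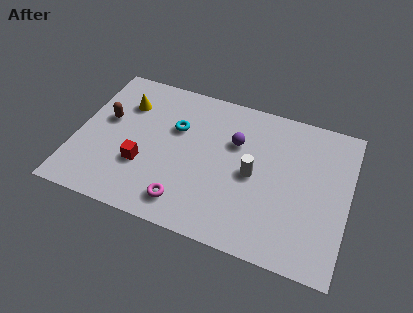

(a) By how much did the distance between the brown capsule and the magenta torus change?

-1.2

The distance was about 6.2 in the first image and 5.0 in the second, so they moved 1.2 units closer together.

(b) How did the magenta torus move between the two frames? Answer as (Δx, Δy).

(-2.0, -0.4)

From the two frames, the magenta torus sits at roughly (7.0, 1.7) before and (5.0, 1.3) after.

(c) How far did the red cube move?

3.5

The red cube moved from about (5.6, 5.0) to (3.0, 2.6), a distance of √(2.6² + 2.4²) ≈ 3.5.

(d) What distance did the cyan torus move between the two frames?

3.0

The cyan torus moved from about (5.9, 2.5) to (4.2, 5.0), a distance of √(1.7² + 2.5²) ≈ 3.0.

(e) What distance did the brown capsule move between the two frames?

1.0

The brown capsule moved from about (1.9, 5.2) to (1.2, 4.5), a distance of √(0.7² + 0.7²) ≈ 1.0.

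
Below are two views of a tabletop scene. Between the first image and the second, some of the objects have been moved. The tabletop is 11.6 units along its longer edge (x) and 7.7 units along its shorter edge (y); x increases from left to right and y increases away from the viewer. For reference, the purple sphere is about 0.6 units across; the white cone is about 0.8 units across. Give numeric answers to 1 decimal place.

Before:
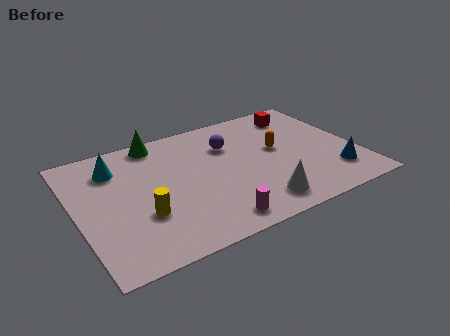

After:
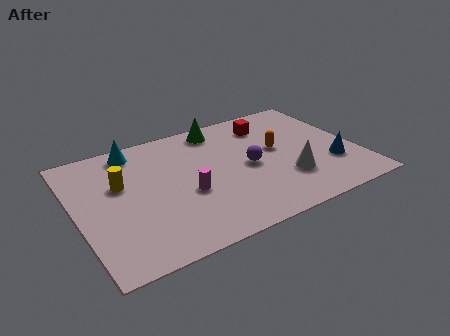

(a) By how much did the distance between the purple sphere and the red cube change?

-0.6

Before: roughly 3.3 units apart; after: 2.7. That's 0.6 units closer together.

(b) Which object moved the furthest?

the green cone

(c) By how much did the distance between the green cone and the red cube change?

-3.9

The distance was about 6.0 in the first image and 2.1 in the second, so they moved 3.9 units closer together.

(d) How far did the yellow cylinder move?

2.3

The yellow cylinder moved from about (2.5, 2.6) to (1.9, 4.8), a distance of √(0.6² + 2.2²) ≈ 2.3.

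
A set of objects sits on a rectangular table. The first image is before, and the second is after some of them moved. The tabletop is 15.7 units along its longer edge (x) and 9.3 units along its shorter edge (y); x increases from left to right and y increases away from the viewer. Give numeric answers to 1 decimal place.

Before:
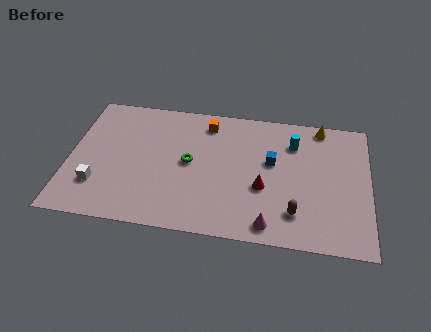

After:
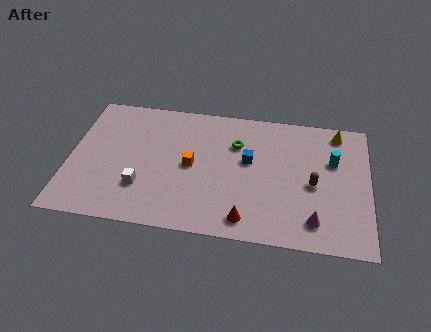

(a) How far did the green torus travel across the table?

2.9

From (6.3, 4.8) to (8.7, 6.5), the green torus covered √(2.4² + 1.7²) ≈ 2.9 units.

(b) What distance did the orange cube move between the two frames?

3.3

The orange cube was near (7.1, 7.8) before and (6.4, 4.6) after, so it travelled √(0.7² + 3.2²) ≈ 3.3 units.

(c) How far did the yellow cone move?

0.9

The yellow cone moved from about (13.1, 8.4) to (14.0, 8.1), a distance of √(0.9² + 0.3²) ≈ 0.9.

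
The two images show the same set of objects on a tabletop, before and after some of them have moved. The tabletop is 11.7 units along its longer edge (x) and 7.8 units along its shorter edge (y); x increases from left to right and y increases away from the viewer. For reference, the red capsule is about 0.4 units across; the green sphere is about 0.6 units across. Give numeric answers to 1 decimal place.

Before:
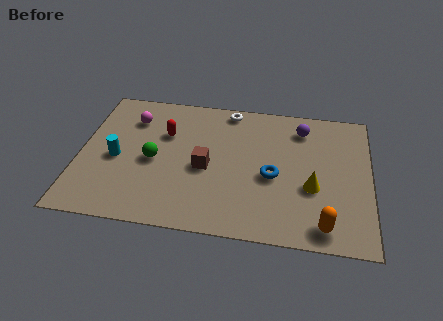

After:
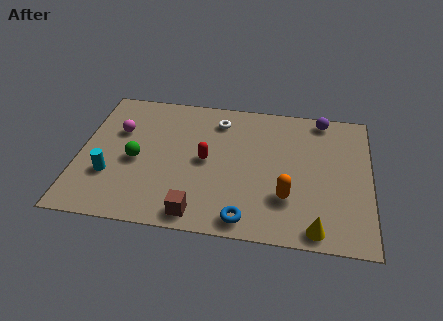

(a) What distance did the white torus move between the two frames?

0.8

The white torus was near (5.9, 7.0) before and (5.5, 6.3) after, so it travelled √(0.4² + 0.7²) ≈ 0.8 units.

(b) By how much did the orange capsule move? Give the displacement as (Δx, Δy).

(-1.5, 1.3)

The orange capsule started near (9.9, 1.0) and ended near (8.4, 2.3).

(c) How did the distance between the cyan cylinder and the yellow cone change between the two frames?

+0.6

Before: roughly 7.9 units apart; after: 8.5. That's 0.6 units further apart.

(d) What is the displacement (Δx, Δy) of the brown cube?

(-0.2, -2.6)

From the two frames, the brown cube sits at roughly (5.1, 3.5) before and (4.9, 0.9) after.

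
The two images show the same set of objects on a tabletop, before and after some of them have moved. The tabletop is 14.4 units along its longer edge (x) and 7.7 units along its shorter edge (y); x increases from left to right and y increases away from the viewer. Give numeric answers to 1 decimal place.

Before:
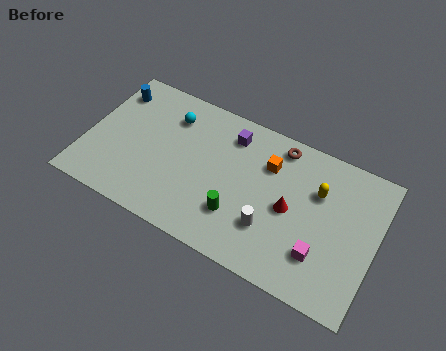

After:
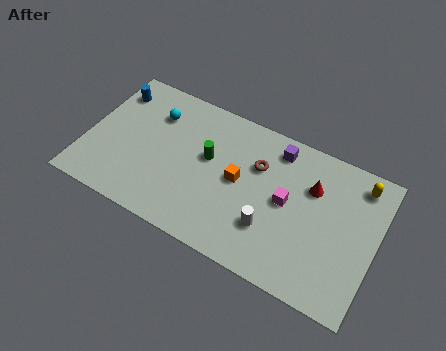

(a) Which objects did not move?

the white cylinder and the blue cylinder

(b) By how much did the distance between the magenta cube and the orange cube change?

-2.1

The distance was about 4.5 in the first image and 2.4 in the second, so they moved 2.1 units closer together.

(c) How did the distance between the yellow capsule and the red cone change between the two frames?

+0.6

Before: roughly 1.9 units apart; after: 2.5. That's 0.6 units further apart.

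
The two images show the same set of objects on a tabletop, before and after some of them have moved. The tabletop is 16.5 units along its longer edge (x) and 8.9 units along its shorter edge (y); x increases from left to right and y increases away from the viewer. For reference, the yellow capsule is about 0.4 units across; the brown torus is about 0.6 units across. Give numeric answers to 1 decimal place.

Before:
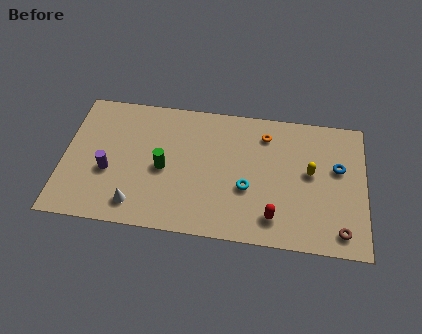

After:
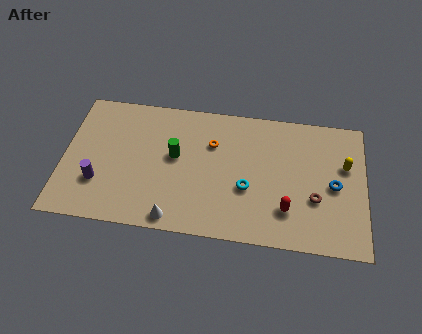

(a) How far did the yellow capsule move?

2.0

The yellow capsule moved from about (13.5, 4.9) to (15.4, 5.6), a distance of √(1.9² + 0.7²) ≈ 2.0.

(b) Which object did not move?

the cyan torus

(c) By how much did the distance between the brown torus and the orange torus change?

-0.8

Before: roughly 7.2 units apart; after: 6.4. That's 0.8 units closer together.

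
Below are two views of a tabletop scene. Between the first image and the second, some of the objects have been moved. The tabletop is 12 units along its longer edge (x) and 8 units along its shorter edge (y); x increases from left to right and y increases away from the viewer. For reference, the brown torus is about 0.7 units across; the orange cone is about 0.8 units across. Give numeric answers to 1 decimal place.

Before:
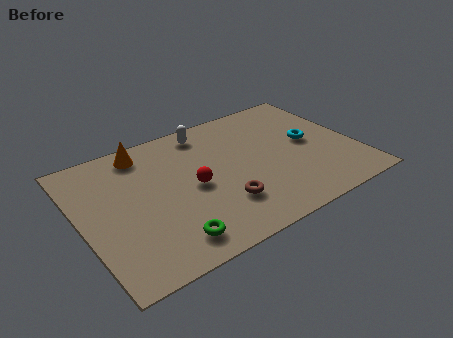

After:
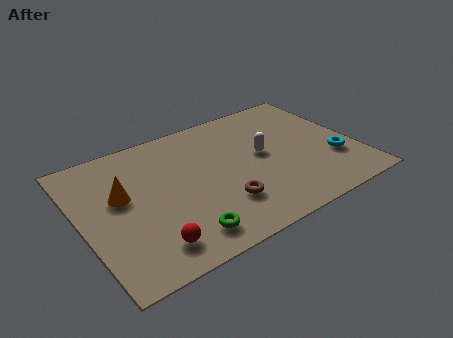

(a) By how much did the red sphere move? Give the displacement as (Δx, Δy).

(-2.3, -2.4)

The red sphere started near (4.8, 3.8) and ended near (2.5, 1.4).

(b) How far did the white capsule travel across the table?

3.3

The white capsule moved from about (5.9, 6.9) to (8.0, 4.3), a distance of √(2.1² + 2.6²) ≈ 3.3.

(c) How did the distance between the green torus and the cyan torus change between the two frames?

-0.3

The distance was about 7.4 in the first image and 7.1 in the second, so they moved 0.3 units closer together.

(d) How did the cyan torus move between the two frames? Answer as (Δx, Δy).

(0.8, -1.6)

The cyan torus was at about (10.1, 4.2) and moved to about (10.9, 2.6).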